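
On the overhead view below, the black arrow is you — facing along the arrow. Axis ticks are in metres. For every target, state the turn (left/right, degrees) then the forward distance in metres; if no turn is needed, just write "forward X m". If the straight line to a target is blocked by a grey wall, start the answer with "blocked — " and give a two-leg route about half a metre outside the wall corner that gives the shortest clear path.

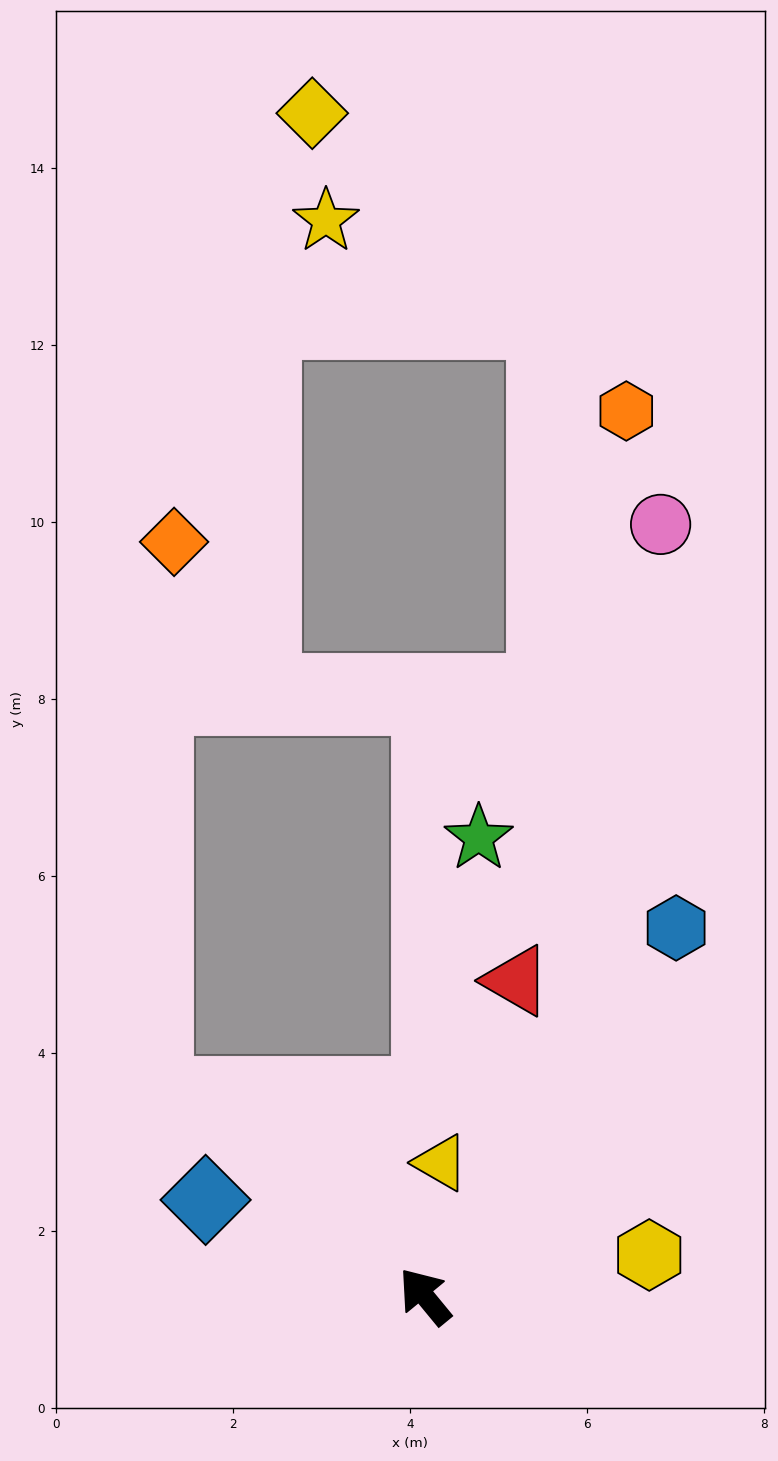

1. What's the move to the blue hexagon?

turn right 74°, forward 5.0 m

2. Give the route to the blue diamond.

turn left 27°, forward 2.7 m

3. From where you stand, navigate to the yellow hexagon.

turn right 119°, forward 2.6 m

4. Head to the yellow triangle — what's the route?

turn right 46°, forward 1.5 m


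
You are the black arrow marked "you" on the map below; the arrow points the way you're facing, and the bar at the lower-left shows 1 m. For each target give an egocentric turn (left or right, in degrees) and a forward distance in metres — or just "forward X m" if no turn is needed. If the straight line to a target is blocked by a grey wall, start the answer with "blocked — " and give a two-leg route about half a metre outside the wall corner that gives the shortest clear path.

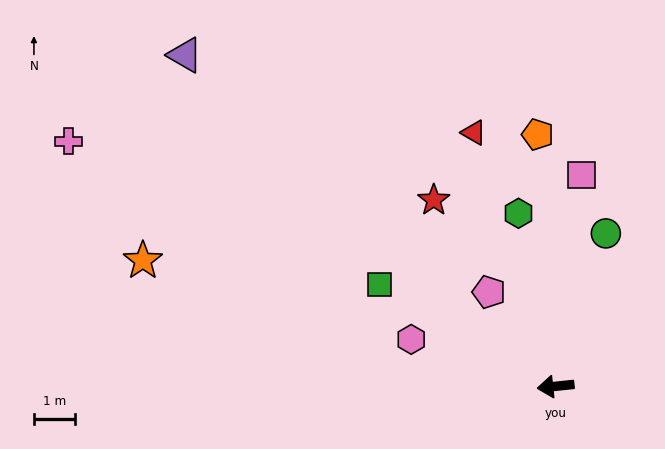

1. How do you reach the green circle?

turn right 114°, forward 4.0 m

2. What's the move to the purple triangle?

turn right 48°, forward 12.2 m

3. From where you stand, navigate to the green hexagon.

turn right 84°, forward 4.4 m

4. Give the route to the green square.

turn right 36°, forward 5.0 m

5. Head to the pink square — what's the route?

turn right 103°, forward 5.2 m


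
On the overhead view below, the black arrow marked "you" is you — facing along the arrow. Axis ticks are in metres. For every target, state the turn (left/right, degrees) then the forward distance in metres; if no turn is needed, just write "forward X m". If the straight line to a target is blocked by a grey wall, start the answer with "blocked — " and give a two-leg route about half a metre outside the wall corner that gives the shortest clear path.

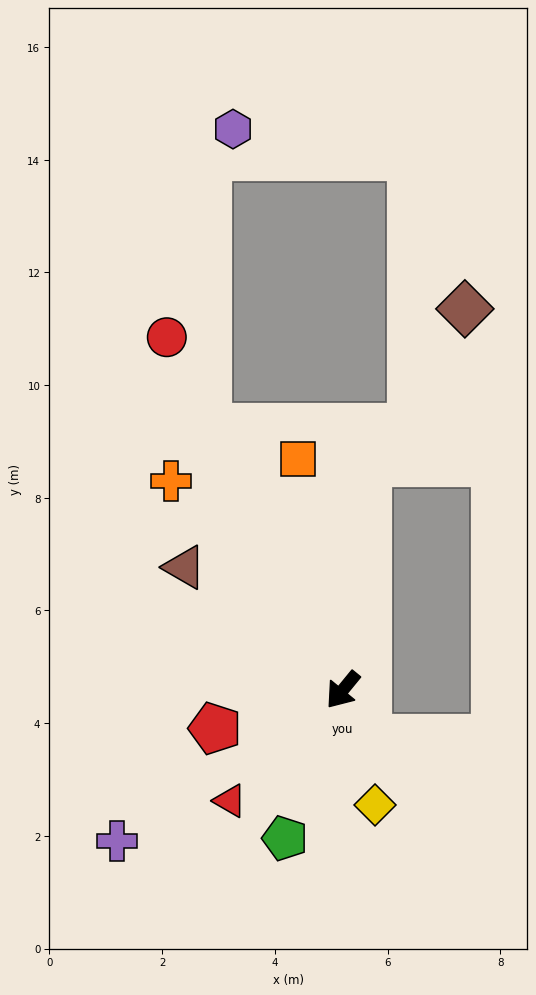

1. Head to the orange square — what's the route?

turn right 130°, forward 4.2 m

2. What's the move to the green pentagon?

turn left 18°, forward 2.8 m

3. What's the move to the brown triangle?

turn right 88°, forward 3.6 m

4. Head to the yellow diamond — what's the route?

turn left 55°, forward 2.1 m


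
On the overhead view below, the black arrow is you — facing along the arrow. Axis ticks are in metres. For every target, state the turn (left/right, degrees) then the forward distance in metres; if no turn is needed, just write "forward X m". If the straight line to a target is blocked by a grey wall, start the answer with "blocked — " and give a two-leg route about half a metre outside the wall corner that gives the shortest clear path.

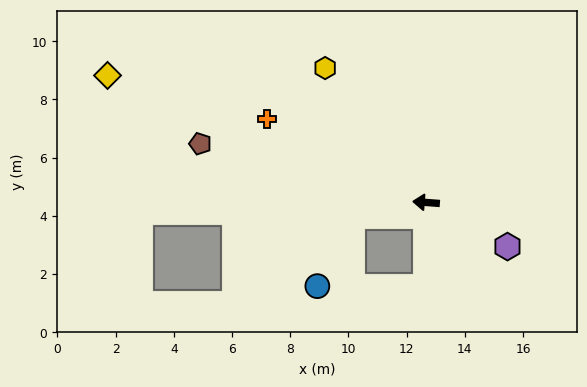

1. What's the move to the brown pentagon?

turn right 10°, forward 8.0 m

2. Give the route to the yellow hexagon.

turn right 49°, forward 5.8 m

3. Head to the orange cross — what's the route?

turn right 23°, forward 6.2 m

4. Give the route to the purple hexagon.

turn left 156°, forward 3.2 m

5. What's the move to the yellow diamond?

turn right 17°, forward 11.8 m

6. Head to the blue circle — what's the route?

blocked — turn left 15°, forward 2.6 m, then turn left 52°, forward 2.7 m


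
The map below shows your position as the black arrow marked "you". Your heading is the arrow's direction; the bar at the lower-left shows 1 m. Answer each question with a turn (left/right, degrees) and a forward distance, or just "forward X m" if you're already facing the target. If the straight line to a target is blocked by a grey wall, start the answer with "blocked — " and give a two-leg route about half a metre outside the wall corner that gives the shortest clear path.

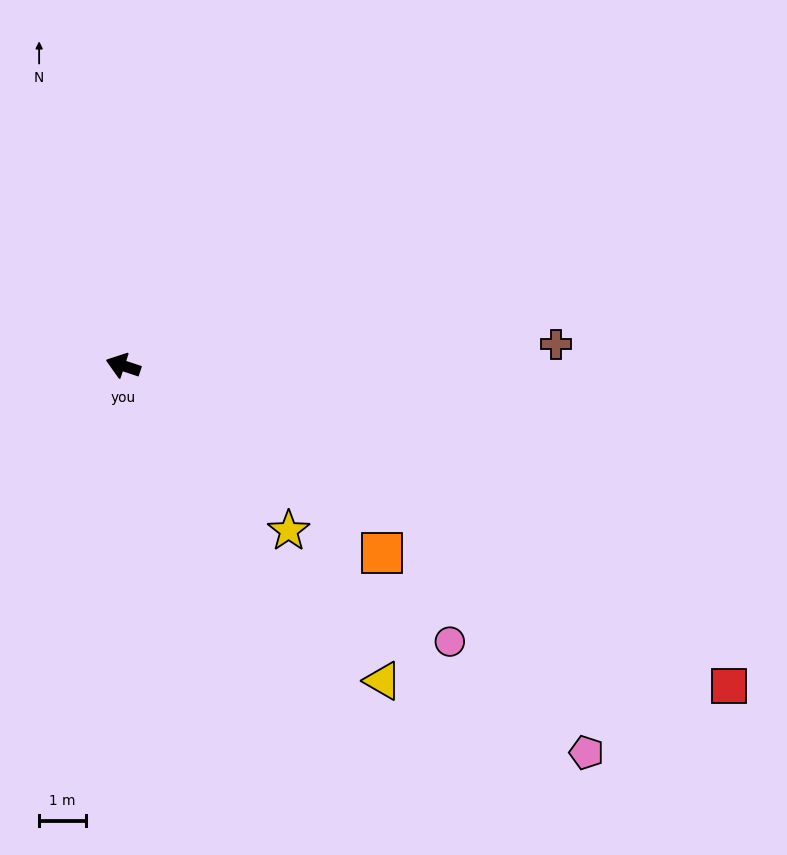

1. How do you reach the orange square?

turn left 162°, forward 6.8 m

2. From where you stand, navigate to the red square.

turn left 170°, forward 14.5 m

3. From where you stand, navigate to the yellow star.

turn left 153°, forward 5.0 m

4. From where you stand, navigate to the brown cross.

turn right 159°, forward 9.2 m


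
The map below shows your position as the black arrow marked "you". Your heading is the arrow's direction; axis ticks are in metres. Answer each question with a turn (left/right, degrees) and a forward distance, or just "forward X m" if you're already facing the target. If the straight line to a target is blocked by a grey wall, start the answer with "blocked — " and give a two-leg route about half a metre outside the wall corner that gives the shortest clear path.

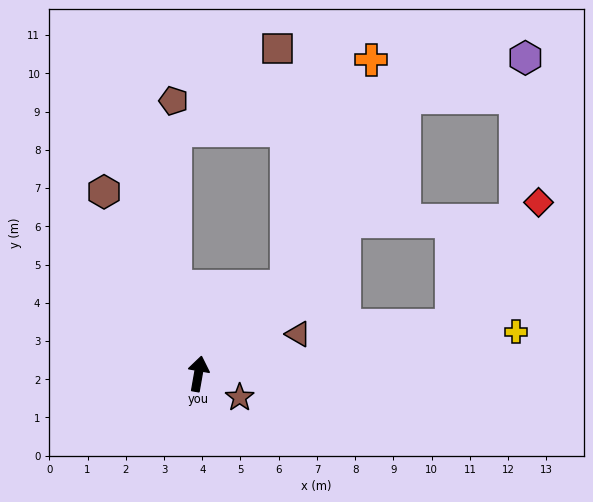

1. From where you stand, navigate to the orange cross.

blocked — turn right 35°, forward 3.2 m, then turn left 24°, forward 6.3 m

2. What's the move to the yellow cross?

turn right 73°, forward 8.4 m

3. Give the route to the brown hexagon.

turn left 37°, forward 5.4 m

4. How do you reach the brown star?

turn right 110°, forward 1.2 m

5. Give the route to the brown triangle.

turn right 58°, forward 2.8 m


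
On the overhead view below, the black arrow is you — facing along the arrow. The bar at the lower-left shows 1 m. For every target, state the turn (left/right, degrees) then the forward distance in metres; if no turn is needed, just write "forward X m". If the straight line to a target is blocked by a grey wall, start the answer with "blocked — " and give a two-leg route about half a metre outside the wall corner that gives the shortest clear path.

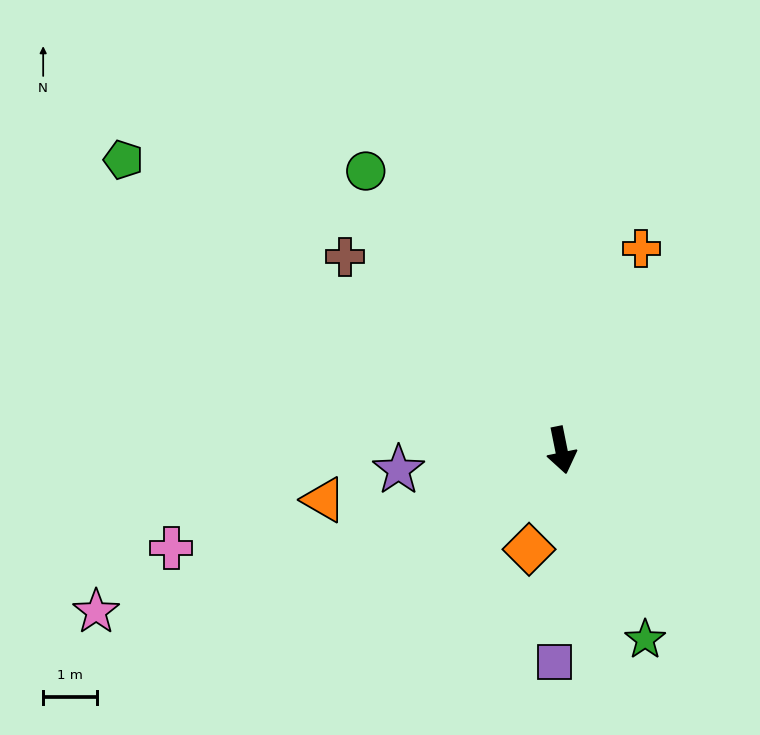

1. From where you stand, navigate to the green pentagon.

turn right 135°, forward 9.7 m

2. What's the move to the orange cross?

turn left 147°, forward 4.0 m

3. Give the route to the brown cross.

turn right 143°, forward 5.4 m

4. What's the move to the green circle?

turn right 156°, forward 6.3 m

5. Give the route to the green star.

turn left 12°, forward 3.8 m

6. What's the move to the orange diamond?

turn right 29°, forward 1.9 m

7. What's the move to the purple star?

turn right 94°, forward 3.0 m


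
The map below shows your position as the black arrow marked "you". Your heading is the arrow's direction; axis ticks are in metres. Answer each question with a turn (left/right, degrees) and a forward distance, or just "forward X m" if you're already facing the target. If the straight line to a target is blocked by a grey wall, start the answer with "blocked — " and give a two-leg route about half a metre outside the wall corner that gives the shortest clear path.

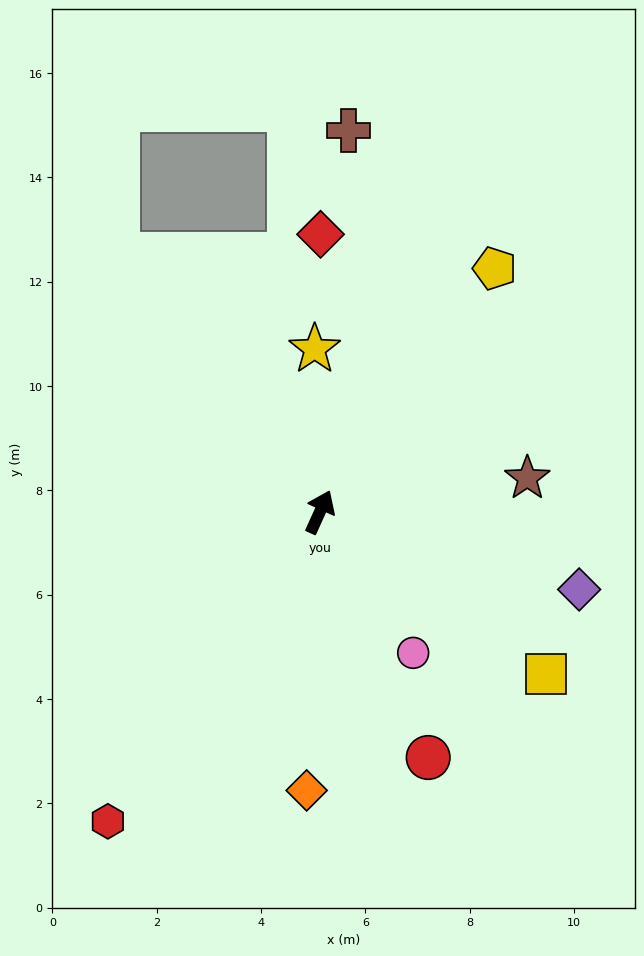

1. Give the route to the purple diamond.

turn right 82°, forward 5.2 m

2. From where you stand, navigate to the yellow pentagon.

turn right 11°, forward 5.7 m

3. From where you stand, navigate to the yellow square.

turn right 101°, forward 5.3 m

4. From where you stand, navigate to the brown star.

turn right 56°, forward 4.0 m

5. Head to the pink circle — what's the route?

turn right 122°, forward 3.2 m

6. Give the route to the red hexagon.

turn left 170°, forward 7.2 m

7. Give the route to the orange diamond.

turn right 158°, forward 5.3 m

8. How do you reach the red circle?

turn right 132°, forward 5.1 m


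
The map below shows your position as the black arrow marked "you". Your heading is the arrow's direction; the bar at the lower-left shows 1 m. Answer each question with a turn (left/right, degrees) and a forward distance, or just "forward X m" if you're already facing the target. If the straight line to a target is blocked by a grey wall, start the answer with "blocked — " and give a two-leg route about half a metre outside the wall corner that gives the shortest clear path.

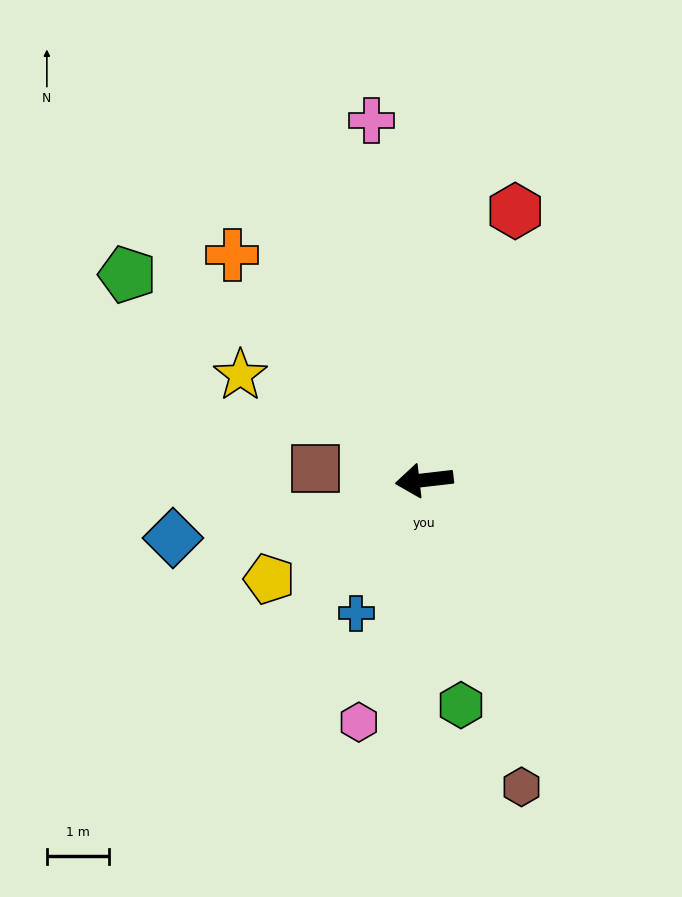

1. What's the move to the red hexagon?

turn right 115°, forward 4.6 m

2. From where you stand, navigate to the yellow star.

turn right 36°, forward 3.4 m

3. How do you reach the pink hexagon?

turn left 68°, forward 4.1 m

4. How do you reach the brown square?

turn right 13°, forward 1.8 m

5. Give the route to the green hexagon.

turn left 93°, forward 3.7 m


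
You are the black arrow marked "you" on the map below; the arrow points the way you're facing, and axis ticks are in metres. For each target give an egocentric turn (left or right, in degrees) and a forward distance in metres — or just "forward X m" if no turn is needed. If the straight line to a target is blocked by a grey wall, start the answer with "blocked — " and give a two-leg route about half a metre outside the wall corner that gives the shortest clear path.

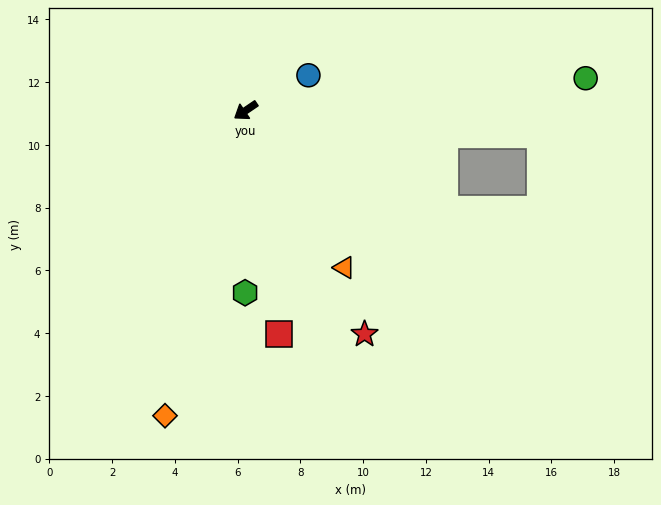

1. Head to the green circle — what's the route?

turn left 151°, forward 10.9 m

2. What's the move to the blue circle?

turn left 175°, forward 2.3 m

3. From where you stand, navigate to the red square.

turn left 64°, forward 7.2 m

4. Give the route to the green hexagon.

turn left 56°, forward 5.8 m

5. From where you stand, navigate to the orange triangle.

turn left 88°, forward 5.9 m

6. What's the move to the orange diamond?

turn left 41°, forward 10.1 m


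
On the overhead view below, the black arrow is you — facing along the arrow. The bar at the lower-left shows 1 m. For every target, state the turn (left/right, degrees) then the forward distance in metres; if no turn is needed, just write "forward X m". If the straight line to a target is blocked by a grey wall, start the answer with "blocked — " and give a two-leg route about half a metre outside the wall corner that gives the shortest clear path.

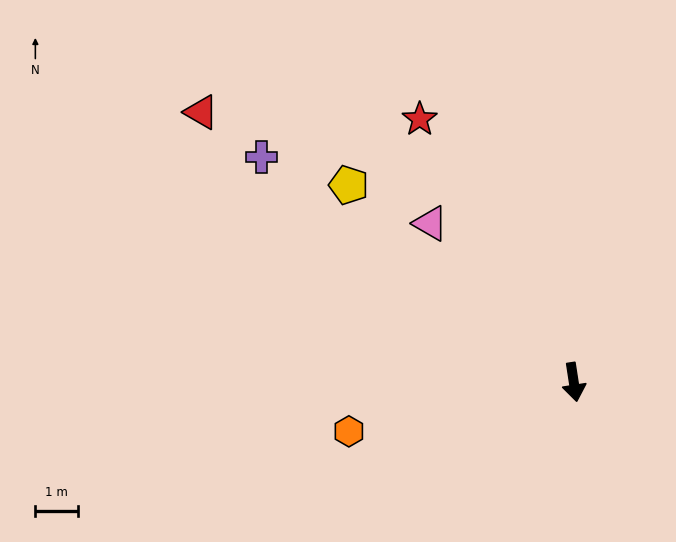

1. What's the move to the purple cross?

turn right 135°, forward 8.9 m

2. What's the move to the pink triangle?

turn right 147°, forward 5.0 m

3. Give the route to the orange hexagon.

turn right 86°, forward 5.3 m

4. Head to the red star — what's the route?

turn right 158°, forward 7.1 m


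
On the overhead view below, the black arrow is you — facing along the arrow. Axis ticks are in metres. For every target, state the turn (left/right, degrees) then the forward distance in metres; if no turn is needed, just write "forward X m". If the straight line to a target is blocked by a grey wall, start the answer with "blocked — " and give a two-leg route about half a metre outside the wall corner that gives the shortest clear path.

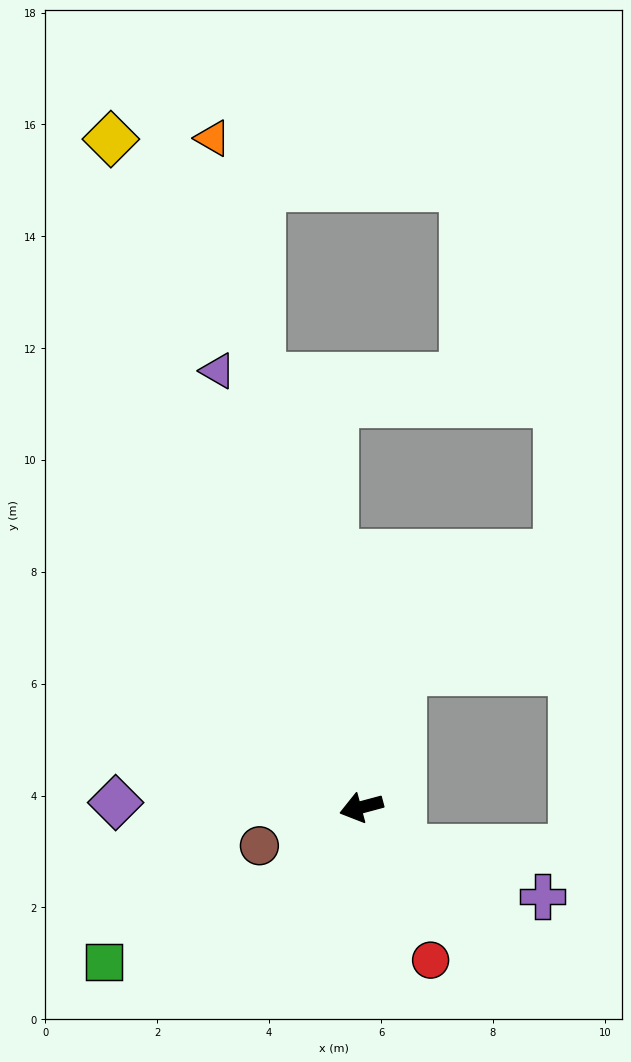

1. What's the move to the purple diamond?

turn right 16°, forward 4.4 m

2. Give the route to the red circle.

turn left 99°, forward 3.0 m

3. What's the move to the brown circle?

turn left 6°, forward 1.9 m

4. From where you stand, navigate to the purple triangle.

turn right 87°, forward 8.2 m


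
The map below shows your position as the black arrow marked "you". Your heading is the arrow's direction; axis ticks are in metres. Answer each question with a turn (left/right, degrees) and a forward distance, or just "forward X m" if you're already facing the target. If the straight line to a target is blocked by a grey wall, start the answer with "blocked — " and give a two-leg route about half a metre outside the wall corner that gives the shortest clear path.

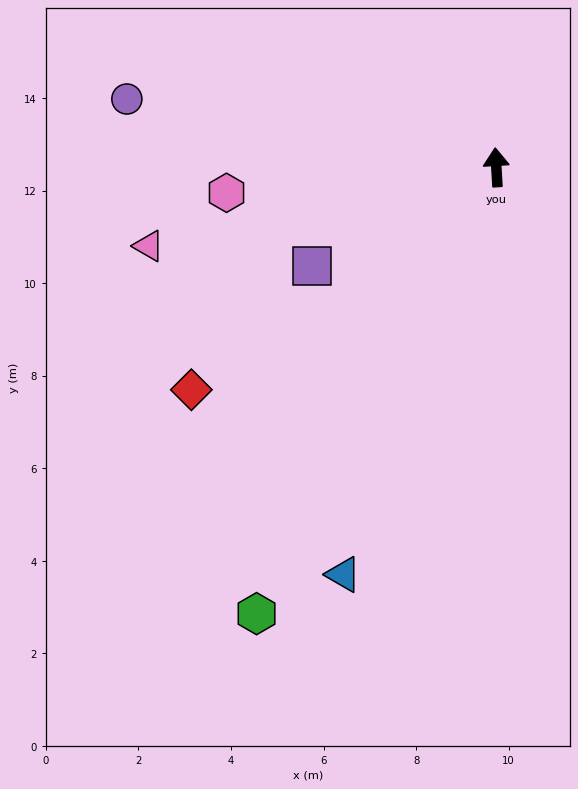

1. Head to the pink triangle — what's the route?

turn left 99°, forward 7.7 m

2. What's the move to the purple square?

turn left 115°, forward 4.5 m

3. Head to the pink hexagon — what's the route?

turn left 92°, forward 5.9 m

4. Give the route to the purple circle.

turn left 76°, forward 8.1 m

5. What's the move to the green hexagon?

turn left 148°, forward 10.9 m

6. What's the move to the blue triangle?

turn left 156°, forward 9.4 m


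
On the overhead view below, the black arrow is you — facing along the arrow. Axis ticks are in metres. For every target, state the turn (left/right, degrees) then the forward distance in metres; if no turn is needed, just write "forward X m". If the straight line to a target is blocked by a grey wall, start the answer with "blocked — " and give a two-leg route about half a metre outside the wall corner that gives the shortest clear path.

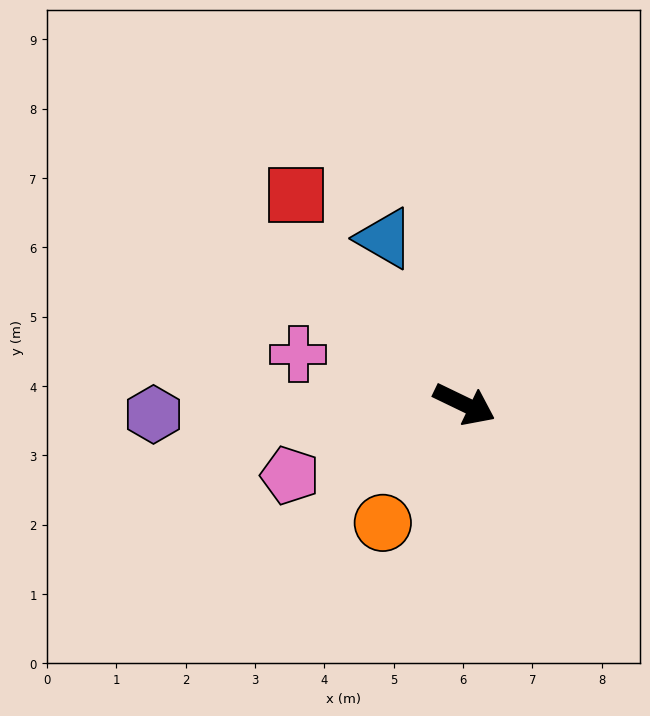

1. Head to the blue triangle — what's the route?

turn left 141°, forward 2.7 m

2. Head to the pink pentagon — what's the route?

turn right 132°, forward 2.7 m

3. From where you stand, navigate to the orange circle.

turn right 99°, forward 2.1 m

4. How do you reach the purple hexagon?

turn right 152°, forward 4.5 m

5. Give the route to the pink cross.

turn right 171°, forward 2.5 m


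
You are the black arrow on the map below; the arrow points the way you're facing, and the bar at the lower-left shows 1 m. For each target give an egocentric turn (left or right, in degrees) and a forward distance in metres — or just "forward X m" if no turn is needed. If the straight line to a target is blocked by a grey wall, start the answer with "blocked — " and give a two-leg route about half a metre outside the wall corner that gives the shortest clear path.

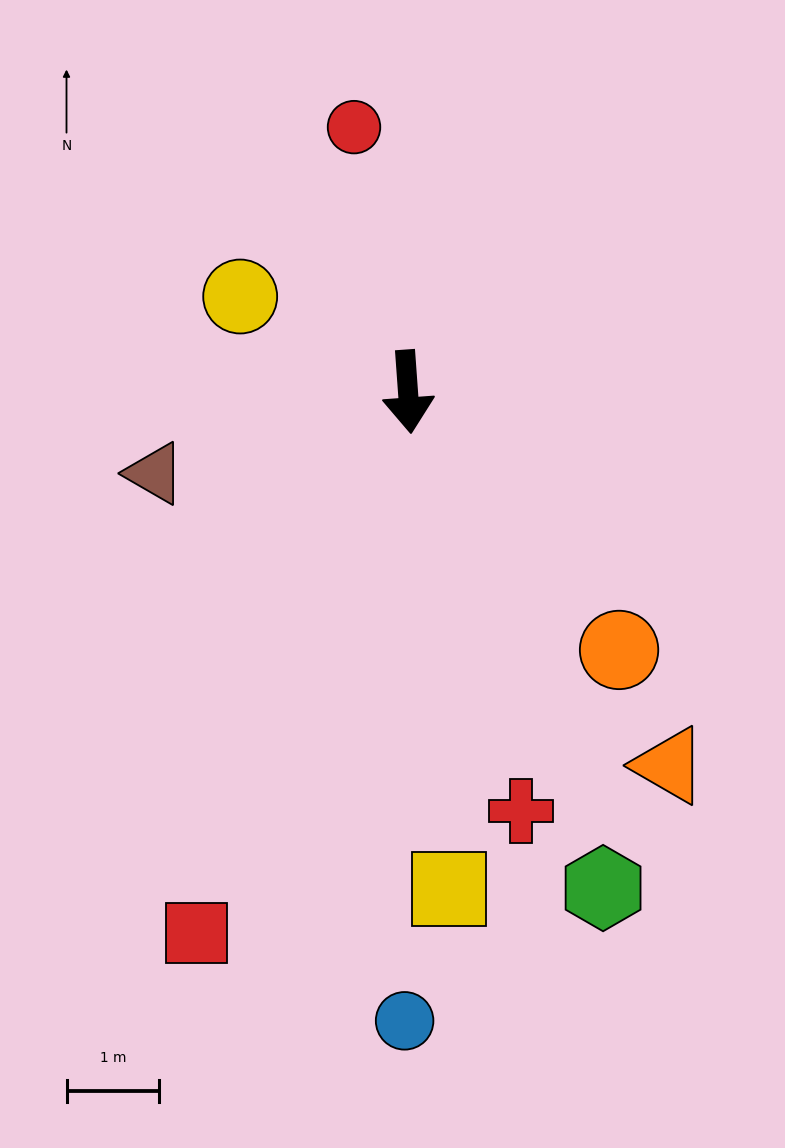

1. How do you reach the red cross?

turn left 11°, forward 4.7 m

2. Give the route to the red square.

turn right 25°, forward 6.3 m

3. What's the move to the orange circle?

turn left 35°, forward 3.6 m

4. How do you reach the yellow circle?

turn right 124°, forward 2.1 m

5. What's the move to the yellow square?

forward 5.4 m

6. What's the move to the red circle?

turn right 173°, forward 2.9 m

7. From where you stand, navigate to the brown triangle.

turn right 76°, forward 2.9 m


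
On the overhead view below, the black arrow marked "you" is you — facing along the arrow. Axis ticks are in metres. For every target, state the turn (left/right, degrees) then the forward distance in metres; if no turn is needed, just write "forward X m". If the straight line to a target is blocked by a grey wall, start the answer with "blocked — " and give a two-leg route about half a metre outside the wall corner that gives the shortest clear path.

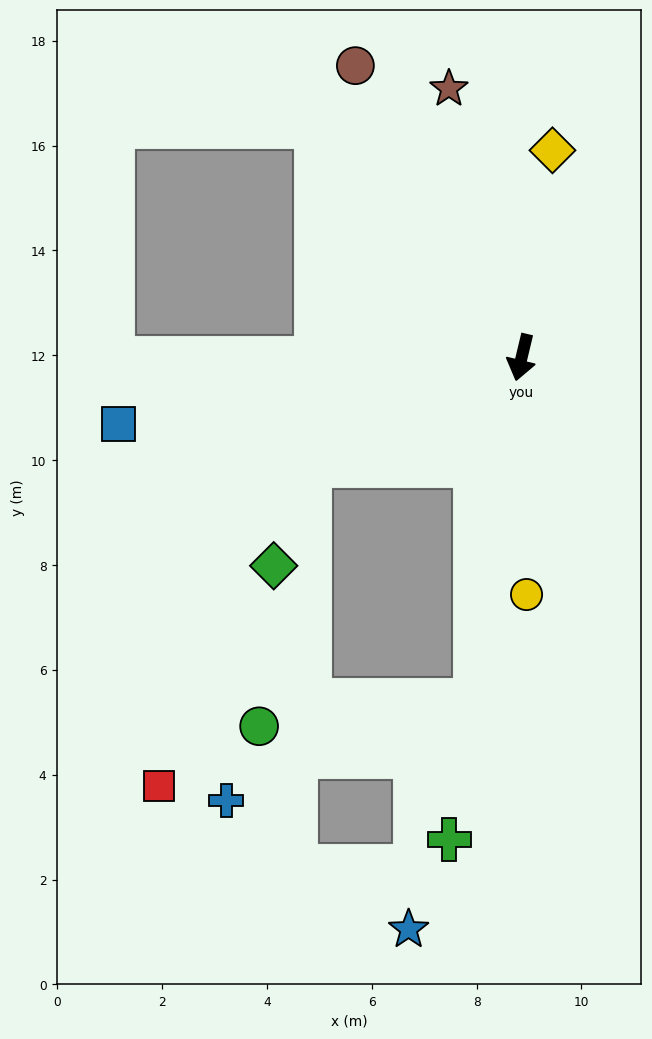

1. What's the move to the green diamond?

blocked — turn right 50°, forward 4.5 m, then turn left 44°, forward 2.0 m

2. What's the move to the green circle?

blocked — turn left 6°, forward 6.6 m, then turn right 76°, forward 4.2 m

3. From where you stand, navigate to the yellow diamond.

turn right 175°, forward 4.0 m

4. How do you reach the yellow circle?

turn left 15°, forward 4.5 m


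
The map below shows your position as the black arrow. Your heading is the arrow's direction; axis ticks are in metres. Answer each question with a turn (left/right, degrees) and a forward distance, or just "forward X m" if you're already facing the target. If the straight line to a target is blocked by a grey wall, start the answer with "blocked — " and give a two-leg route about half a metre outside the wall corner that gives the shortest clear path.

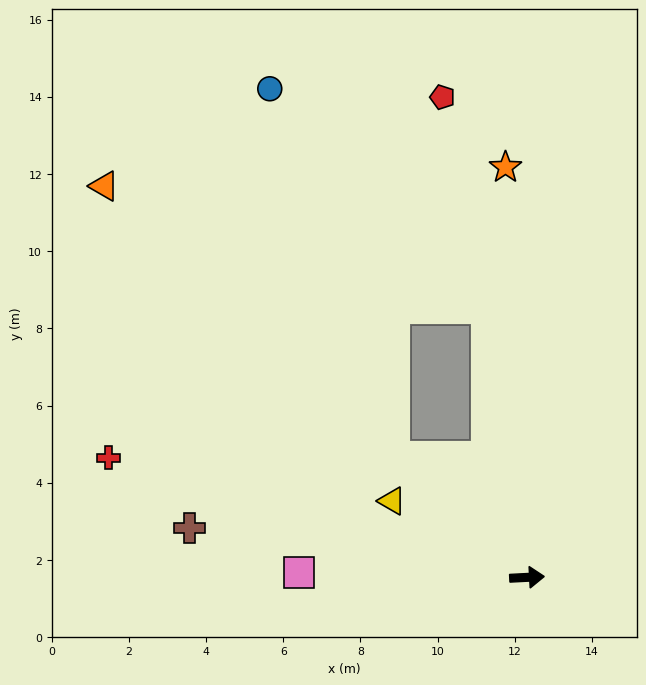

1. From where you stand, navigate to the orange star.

turn left 90°, forward 10.6 m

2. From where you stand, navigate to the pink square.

turn left 176°, forward 5.9 m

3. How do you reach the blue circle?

blocked — turn left 135°, forward 4.7 m, then turn right 29°, forward 10.1 m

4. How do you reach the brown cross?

turn left 169°, forward 8.8 m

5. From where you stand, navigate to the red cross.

turn left 161°, forward 11.3 m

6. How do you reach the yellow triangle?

turn left 148°, forward 4.0 m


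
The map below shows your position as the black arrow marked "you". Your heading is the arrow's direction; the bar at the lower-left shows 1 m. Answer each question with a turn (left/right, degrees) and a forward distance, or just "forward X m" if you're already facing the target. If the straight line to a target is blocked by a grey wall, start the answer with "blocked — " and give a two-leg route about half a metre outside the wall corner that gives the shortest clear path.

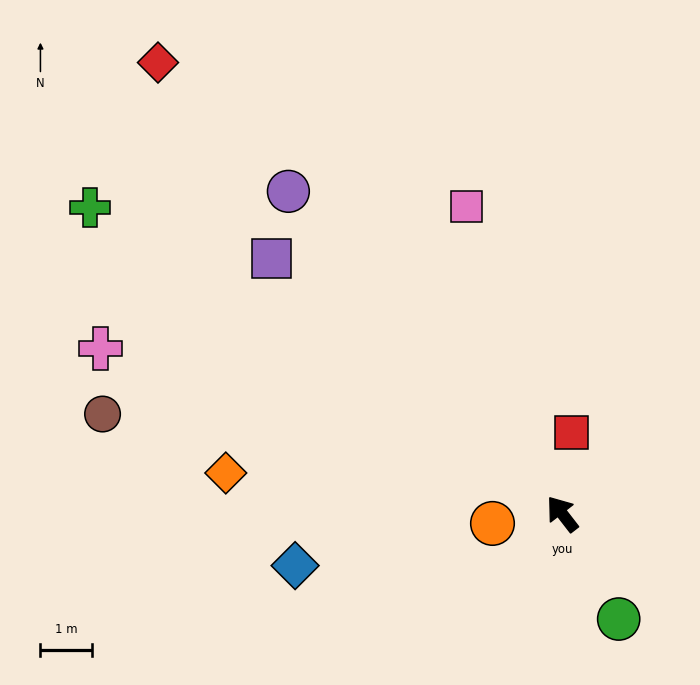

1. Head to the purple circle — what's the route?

turn left 3°, forward 8.1 m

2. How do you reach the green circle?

turn left 170°, forward 2.3 m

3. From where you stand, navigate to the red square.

turn right 44°, forward 1.6 m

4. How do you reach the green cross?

turn left 19°, forward 10.8 m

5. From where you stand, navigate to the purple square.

turn left 11°, forward 7.4 m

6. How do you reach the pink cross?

turn left 33°, forward 9.4 m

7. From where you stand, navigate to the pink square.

turn right 20°, forward 6.2 m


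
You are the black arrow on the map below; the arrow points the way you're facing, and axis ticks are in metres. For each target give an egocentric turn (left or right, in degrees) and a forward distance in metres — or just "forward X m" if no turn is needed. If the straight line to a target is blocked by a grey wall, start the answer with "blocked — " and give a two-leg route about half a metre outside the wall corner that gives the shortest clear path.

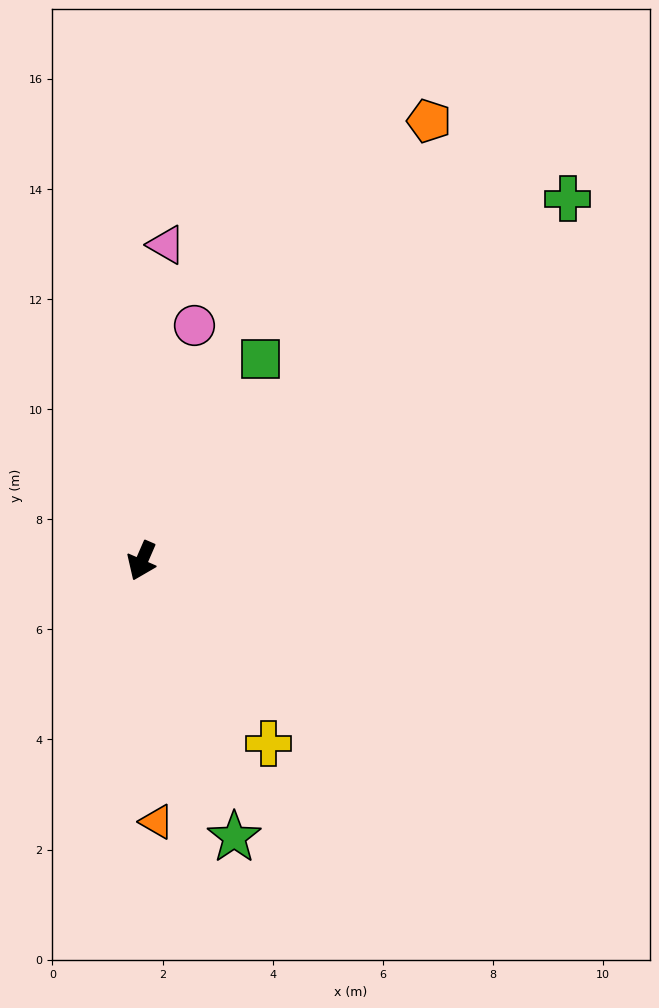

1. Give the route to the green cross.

turn left 154°, forward 10.2 m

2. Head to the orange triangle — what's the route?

turn left 27°, forward 4.7 m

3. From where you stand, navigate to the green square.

turn left 173°, forward 4.3 m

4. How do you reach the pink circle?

turn right 169°, forward 4.4 m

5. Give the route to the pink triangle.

turn right 161°, forward 5.8 m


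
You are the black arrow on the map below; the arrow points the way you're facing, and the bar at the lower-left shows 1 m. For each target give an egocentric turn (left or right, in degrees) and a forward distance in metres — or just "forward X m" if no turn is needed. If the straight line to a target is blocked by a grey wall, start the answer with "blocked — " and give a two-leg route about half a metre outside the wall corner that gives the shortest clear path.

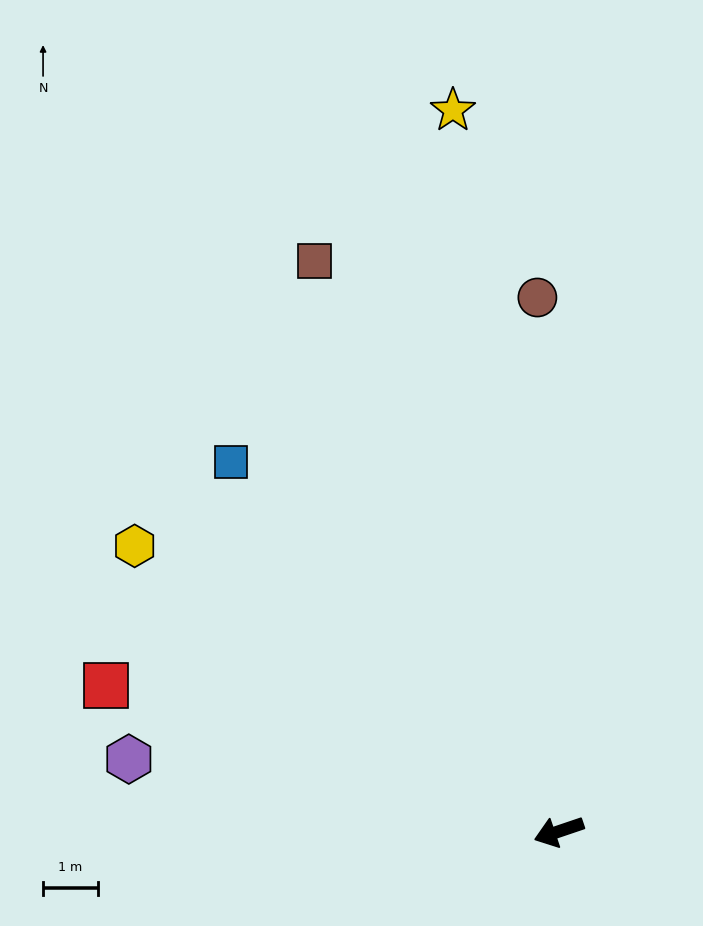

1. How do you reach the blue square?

turn right 67°, forward 9.0 m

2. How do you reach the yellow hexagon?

turn right 53°, forward 9.3 m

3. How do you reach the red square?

turn right 37°, forward 8.7 m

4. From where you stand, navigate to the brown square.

turn right 86°, forward 11.3 m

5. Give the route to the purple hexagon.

turn right 28°, forward 7.9 m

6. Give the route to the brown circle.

turn right 106°, forward 9.7 m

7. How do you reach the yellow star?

turn right 100°, forward 13.3 m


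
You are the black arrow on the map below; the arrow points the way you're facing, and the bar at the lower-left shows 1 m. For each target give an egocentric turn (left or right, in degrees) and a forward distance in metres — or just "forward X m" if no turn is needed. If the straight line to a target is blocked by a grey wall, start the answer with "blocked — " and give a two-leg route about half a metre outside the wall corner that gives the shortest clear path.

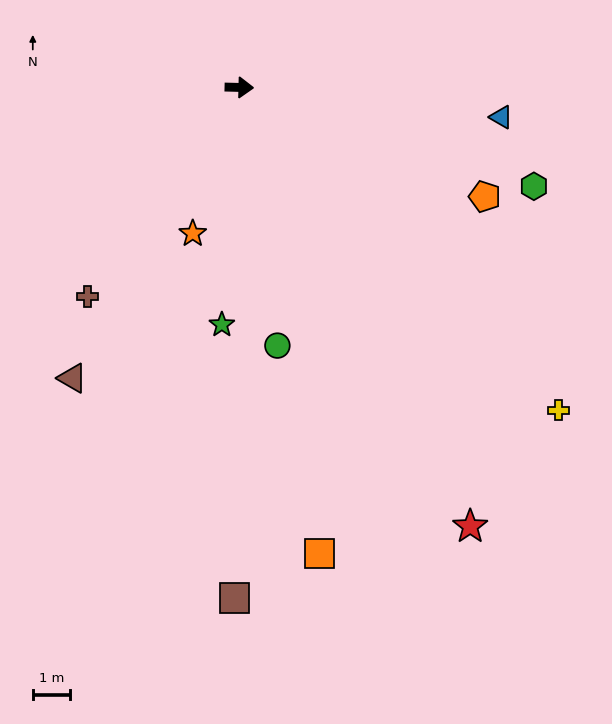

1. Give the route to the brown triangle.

turn right 118°, forward 9.0 m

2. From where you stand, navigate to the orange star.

turn right 106°, forward 4.1 m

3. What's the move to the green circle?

turn right 80°, forward 7.0 m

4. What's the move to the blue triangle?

turn right 5°, forward 7.1 m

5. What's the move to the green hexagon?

turn right 17°, forward 8.4 m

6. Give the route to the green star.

turn right 93°, forward 6.4 m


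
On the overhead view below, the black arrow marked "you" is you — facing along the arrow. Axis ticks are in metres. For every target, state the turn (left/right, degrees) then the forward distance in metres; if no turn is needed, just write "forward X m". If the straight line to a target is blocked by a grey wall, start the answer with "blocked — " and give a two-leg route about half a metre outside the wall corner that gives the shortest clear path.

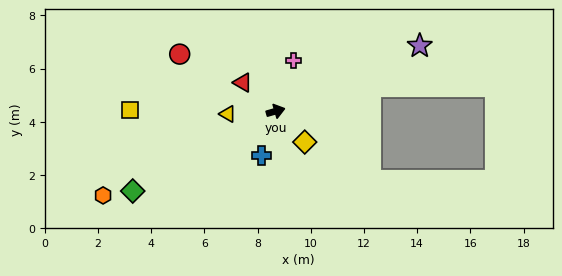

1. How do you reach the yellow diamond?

turn right 63°, forward 1.6 m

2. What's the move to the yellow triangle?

turn left 167°, forward 1.8 m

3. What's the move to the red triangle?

turn left 123°, forward 1.6 m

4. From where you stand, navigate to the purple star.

turn left 8°, forward 5.9 m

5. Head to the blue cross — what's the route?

turn right 124°, forward 1.7 m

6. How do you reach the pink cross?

turn left 54°, forward 2.0 m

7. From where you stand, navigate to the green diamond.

turn right 167°, forward 6.2 m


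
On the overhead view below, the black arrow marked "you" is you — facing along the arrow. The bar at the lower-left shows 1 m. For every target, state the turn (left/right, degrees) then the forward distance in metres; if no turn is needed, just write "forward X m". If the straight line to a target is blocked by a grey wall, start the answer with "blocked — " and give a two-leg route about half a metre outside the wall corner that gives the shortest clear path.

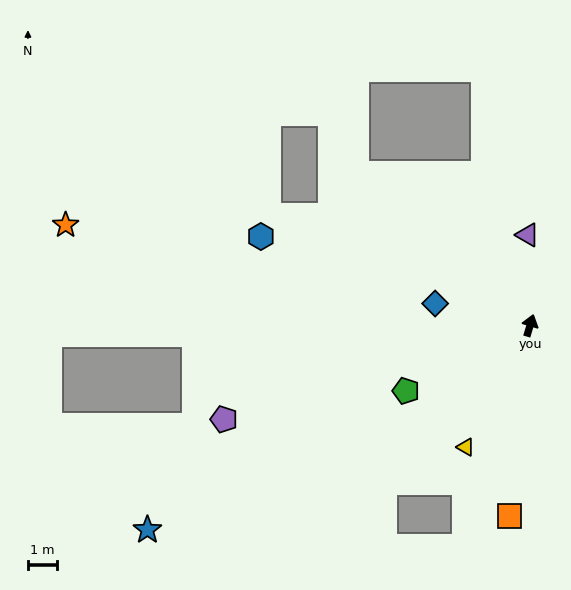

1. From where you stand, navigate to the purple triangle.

turn left 18°, forward 3.1 m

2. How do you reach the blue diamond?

turn left 94°, forward 3.3 m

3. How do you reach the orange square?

turn right 169°, forward 6.5 m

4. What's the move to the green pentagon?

turn left 135°, forward 4.7 m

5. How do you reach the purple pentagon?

turn left 124°, forward 10.8 m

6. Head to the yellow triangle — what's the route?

turn left 169°, forward 4.7 m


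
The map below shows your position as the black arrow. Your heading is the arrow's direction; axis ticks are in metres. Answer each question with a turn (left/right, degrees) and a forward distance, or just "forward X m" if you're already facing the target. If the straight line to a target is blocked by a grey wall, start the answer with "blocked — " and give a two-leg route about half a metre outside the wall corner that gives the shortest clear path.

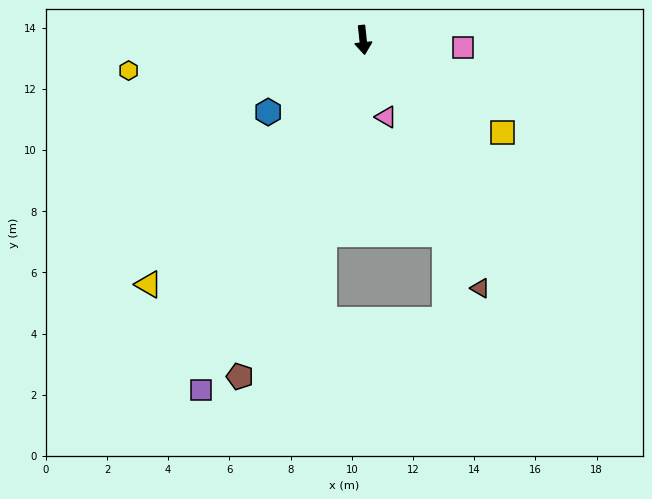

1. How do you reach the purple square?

turn right 31°, forward 12.6 m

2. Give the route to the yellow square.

turn left 50°, forward 5.5 m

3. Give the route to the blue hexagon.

turn right 59°, forward 3.9 m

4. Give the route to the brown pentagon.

turn right 26°, forward 11.7 m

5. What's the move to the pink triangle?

turn left 11°, forward 2.6 m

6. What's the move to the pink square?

turn left 80°, forward 3.3 m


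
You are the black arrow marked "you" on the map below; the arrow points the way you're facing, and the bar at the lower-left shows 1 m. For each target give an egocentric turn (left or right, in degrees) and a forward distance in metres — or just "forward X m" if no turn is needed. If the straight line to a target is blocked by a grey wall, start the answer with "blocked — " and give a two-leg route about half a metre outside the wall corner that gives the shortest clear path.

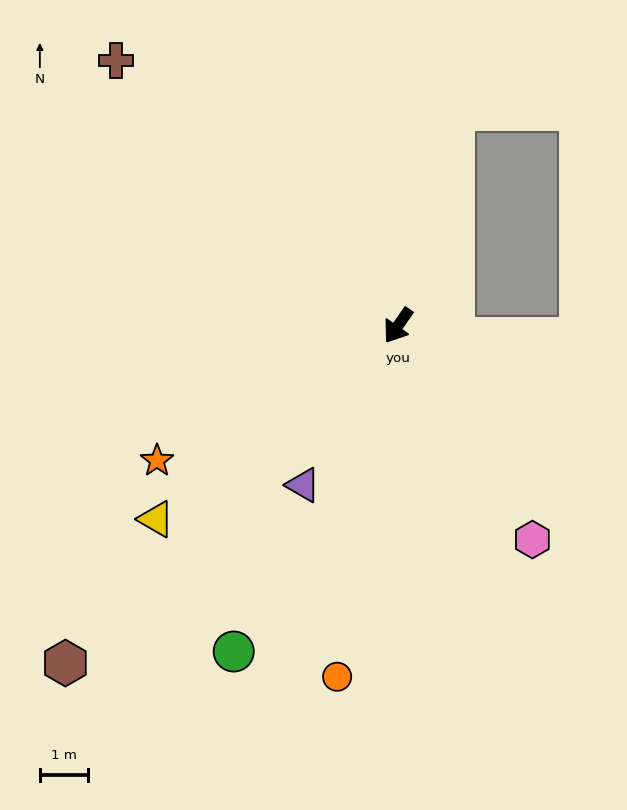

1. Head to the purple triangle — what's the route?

turn left 4°, forward 3.8 m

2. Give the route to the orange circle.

turn left 25°, forward 7.4 m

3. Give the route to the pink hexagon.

turn left 67°, forward 5.2 m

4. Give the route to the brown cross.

turn right 98°, forward 8.0 m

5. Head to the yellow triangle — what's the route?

turn right 17°, forward 6.4 m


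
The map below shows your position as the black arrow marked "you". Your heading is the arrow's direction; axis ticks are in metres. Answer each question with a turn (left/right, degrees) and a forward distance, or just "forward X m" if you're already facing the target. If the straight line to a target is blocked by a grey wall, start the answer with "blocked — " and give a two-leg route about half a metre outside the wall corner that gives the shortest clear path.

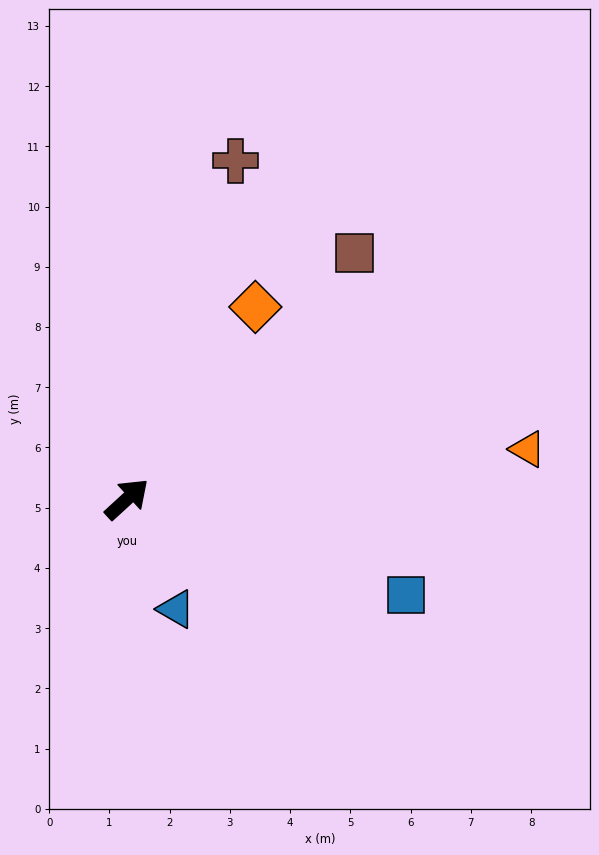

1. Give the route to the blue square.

turn right 61°, forward 4.9 m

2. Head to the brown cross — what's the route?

turn left 30°, forward 5.9 m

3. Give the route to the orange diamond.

turn left 14°, forward 3.8 m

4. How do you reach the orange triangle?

turn right 35°, forward 6.7 m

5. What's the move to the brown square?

turn left 5°, forward 5.6 m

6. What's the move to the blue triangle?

turn right 108°, forward 2.0 m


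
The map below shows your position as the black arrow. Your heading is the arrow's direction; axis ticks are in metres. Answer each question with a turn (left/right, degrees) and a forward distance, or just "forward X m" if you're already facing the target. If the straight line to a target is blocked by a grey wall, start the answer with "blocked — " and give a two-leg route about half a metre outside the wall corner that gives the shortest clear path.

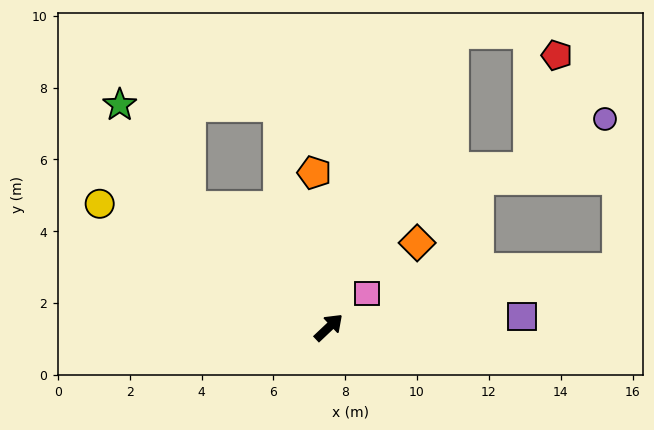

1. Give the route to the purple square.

turn right 40°, forward 5.4 m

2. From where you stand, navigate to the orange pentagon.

turn left 52°, forward 4.3 m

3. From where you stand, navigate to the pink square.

forward 1.4 m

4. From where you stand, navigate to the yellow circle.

turn left 108°, forward 7.2 m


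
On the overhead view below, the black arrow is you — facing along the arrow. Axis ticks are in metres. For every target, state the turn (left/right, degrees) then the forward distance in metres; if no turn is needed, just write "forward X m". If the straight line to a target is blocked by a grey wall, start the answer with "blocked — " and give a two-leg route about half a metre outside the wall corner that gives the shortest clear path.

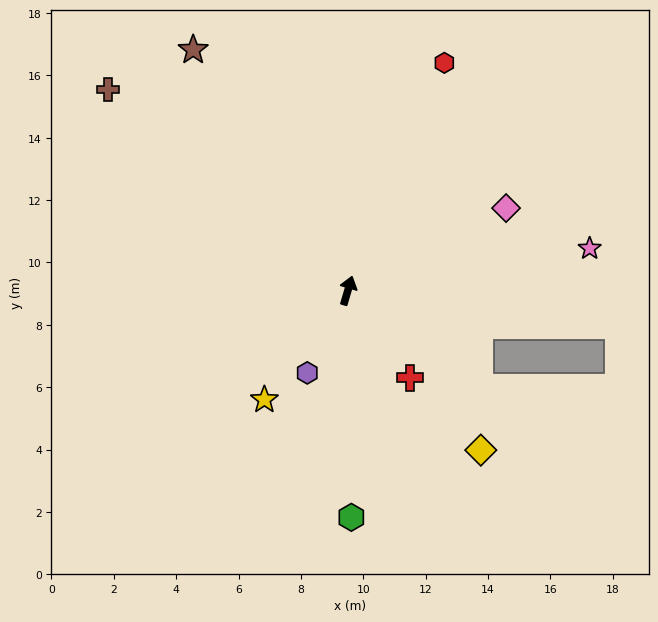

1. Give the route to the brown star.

turn left 49°, forward 9.2 m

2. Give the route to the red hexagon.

turn right 7°, forward 7.9 m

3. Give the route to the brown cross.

turn left 66°, forward 10.0 m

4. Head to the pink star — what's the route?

turn right 64°, forward 7.9 m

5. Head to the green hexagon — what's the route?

turn right 163°, forward 7.3 m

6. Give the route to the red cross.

turn right 128°, forward 3.4 m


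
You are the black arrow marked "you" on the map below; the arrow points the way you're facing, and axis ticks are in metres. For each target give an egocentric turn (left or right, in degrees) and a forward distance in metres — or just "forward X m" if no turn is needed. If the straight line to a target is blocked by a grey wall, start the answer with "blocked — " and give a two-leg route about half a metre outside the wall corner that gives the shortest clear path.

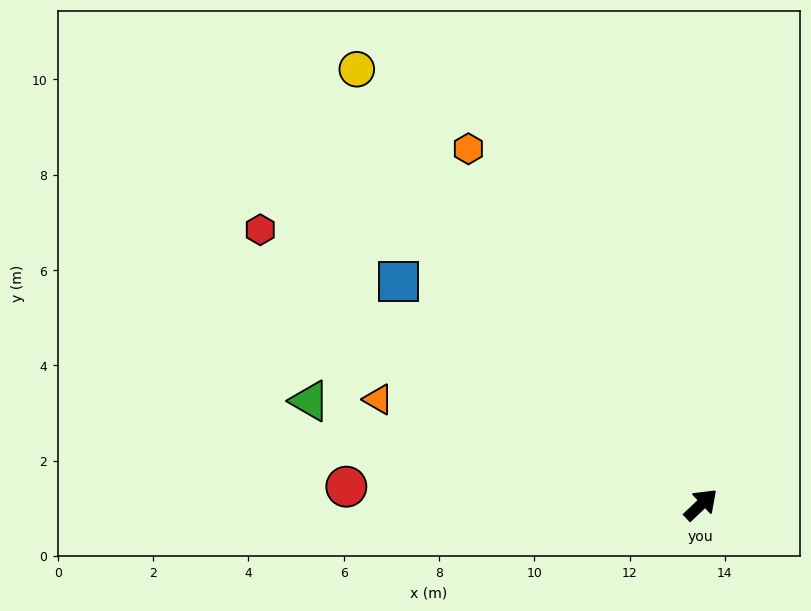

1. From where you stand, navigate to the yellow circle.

turn left 85°, forward 11.7 m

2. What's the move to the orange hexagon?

turn left 80°, forward 8.9 m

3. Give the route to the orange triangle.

turn left 119°, forward 7.1 m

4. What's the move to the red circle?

turn left 134°, forward 7.5 m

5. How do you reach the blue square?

turn left 100°, forward 7.9 m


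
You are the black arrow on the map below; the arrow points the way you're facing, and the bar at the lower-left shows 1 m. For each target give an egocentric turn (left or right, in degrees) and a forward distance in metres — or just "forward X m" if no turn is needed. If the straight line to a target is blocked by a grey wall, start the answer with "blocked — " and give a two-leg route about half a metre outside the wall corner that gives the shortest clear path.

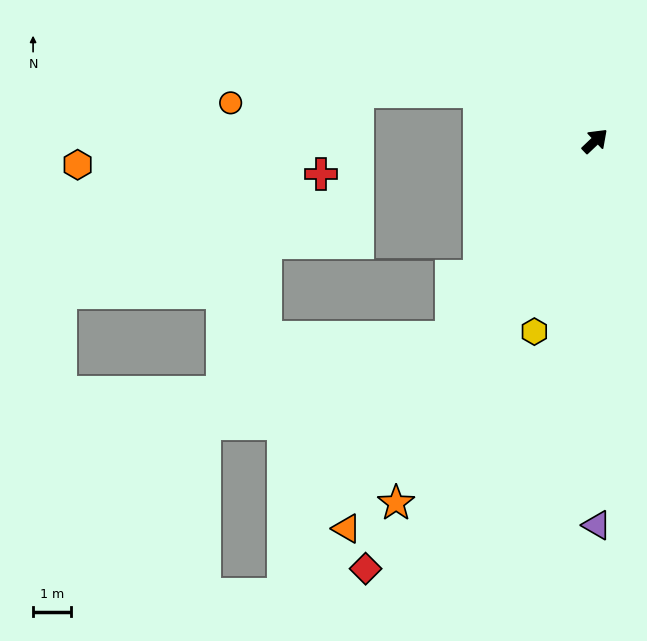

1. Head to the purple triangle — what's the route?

turn right 133°, forward 10.0 m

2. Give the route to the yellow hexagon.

turn right 151°, forward 5.2 m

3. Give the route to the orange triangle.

turn right 166°, forward 12.0 m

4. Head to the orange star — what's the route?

turn right 162°, forward 10.8 m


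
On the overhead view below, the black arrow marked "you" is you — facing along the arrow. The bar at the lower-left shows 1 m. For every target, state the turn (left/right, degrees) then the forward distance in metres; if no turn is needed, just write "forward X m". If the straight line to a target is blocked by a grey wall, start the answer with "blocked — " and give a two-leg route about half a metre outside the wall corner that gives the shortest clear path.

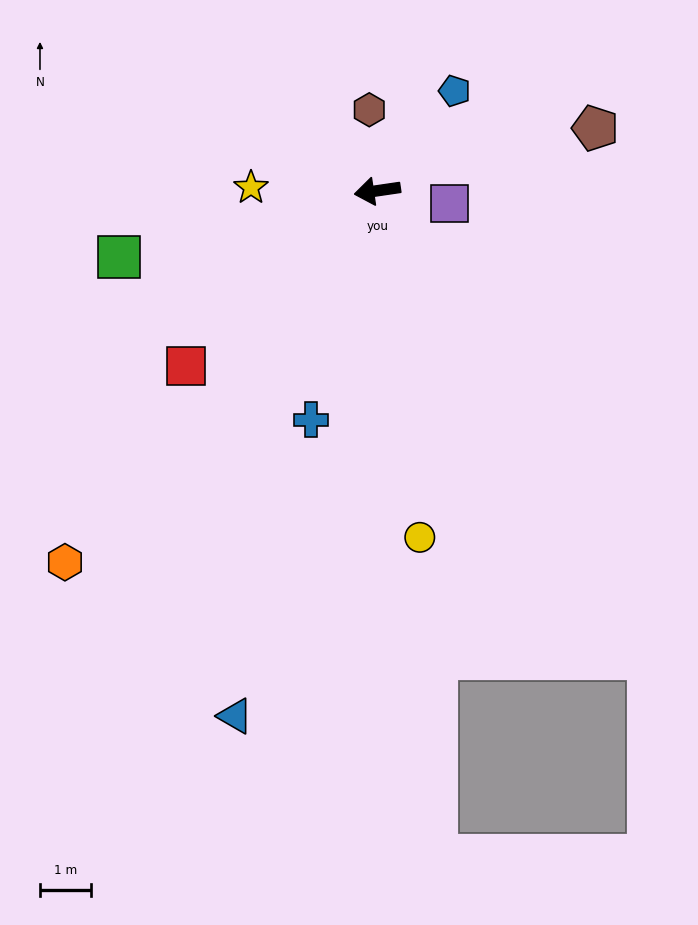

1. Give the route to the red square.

turn left 34°, forward 5.1 m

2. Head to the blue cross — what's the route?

turn left 65°, forward 4.7 m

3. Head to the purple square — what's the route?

turn left 161°, forward 1.4 m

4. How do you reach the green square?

turn left 6°, forward 5.3 m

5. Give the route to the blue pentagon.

turn right 136°, forward 2.5 m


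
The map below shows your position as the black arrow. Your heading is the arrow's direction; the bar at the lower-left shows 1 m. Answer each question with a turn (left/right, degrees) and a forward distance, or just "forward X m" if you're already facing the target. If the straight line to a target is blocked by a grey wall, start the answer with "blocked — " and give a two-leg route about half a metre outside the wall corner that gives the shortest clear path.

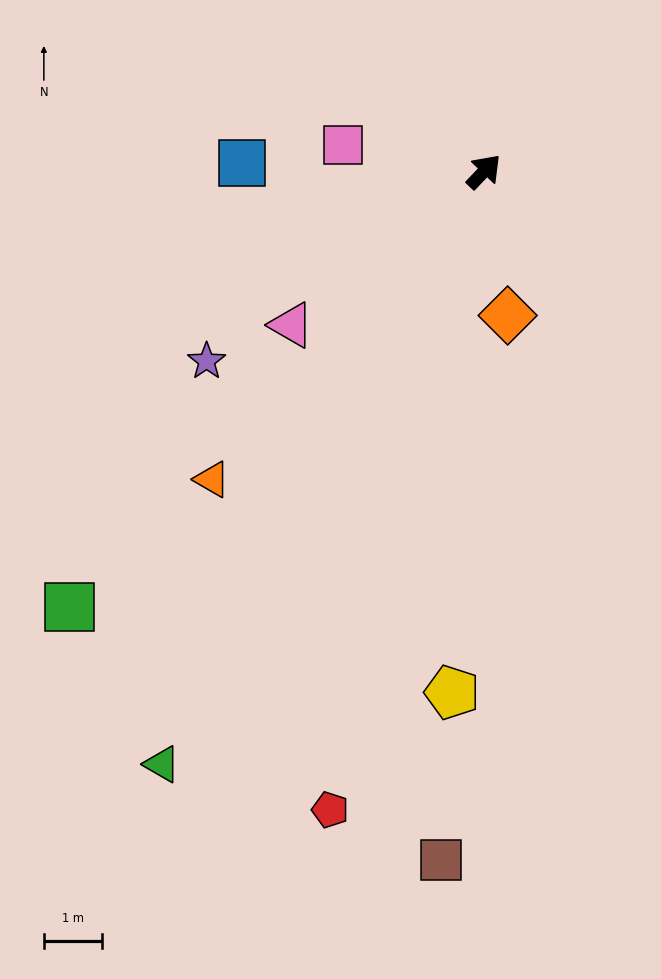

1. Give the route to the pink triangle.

turn left 172°, forward 4.3 m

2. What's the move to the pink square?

turn left 123°, forward 2.5 m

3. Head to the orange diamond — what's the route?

turn right 127°, forward 2.5 m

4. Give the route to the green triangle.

turn right 165°, forward 11.7 m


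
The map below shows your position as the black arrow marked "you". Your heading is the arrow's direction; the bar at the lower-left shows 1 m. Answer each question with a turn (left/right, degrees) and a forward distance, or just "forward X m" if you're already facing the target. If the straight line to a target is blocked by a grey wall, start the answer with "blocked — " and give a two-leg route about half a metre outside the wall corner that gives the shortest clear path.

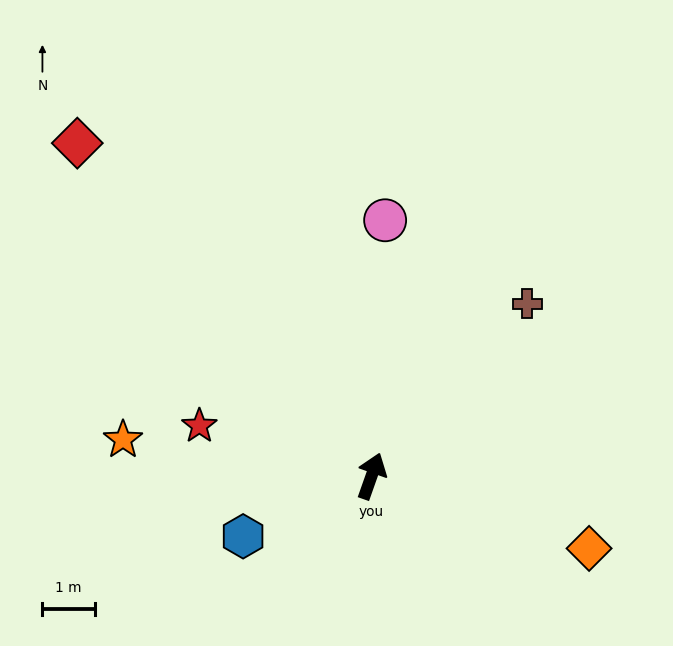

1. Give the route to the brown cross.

turn right 23°, forward 4.4 m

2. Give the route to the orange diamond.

turn right 89°, forward 4.4 m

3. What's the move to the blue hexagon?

turn left 135°, forward 2.7 m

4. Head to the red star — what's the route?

turn left 93°, forward 3.4 m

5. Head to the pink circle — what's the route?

turn left 16°, forward 4.9 m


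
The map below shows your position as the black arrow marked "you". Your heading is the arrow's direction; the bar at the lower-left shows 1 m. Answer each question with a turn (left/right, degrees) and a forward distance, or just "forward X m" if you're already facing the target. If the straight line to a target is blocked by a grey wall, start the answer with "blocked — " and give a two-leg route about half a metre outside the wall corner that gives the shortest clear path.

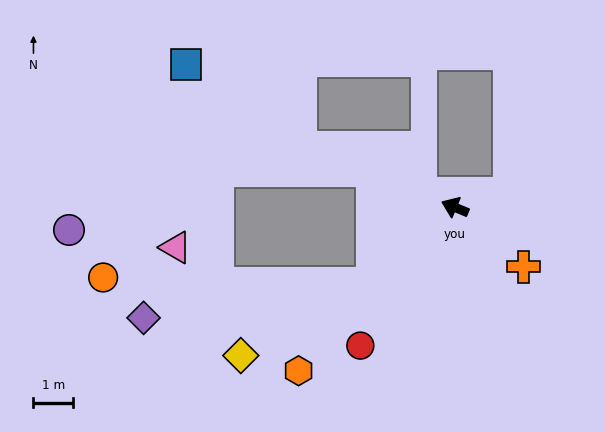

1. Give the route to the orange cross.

turn left 162°, forward 2.3 m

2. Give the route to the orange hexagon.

turn left 69°, forward 5.7 m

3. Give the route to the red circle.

turn left 78°, forward 4.2 m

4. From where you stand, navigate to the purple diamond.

blocked — turn left 66°, forward 2.8 m, then turn right 35°, forward 5.8 m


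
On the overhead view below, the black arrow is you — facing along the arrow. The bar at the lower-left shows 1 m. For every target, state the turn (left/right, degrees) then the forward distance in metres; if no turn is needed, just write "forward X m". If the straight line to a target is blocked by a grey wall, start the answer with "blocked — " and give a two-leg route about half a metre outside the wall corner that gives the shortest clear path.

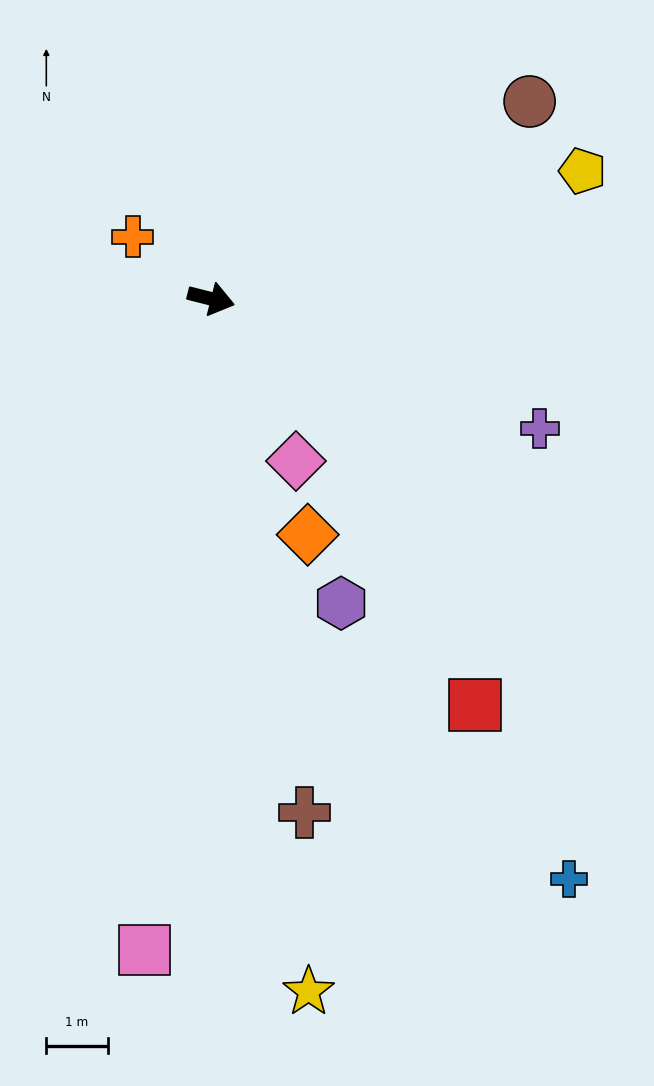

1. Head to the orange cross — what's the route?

turn left 156°, forward 1.6 m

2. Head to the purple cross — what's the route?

turn right 7°, forward 5.8 m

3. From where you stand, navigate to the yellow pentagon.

turn left 33°, forward 6.4 m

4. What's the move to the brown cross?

turn right 65°, forward 8.5 m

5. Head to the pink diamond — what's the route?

turn right 48°, forward 3.0 m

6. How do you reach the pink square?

turn right 82°, forward 10.7 m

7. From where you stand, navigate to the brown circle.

turn left 46°, forward 6.1 m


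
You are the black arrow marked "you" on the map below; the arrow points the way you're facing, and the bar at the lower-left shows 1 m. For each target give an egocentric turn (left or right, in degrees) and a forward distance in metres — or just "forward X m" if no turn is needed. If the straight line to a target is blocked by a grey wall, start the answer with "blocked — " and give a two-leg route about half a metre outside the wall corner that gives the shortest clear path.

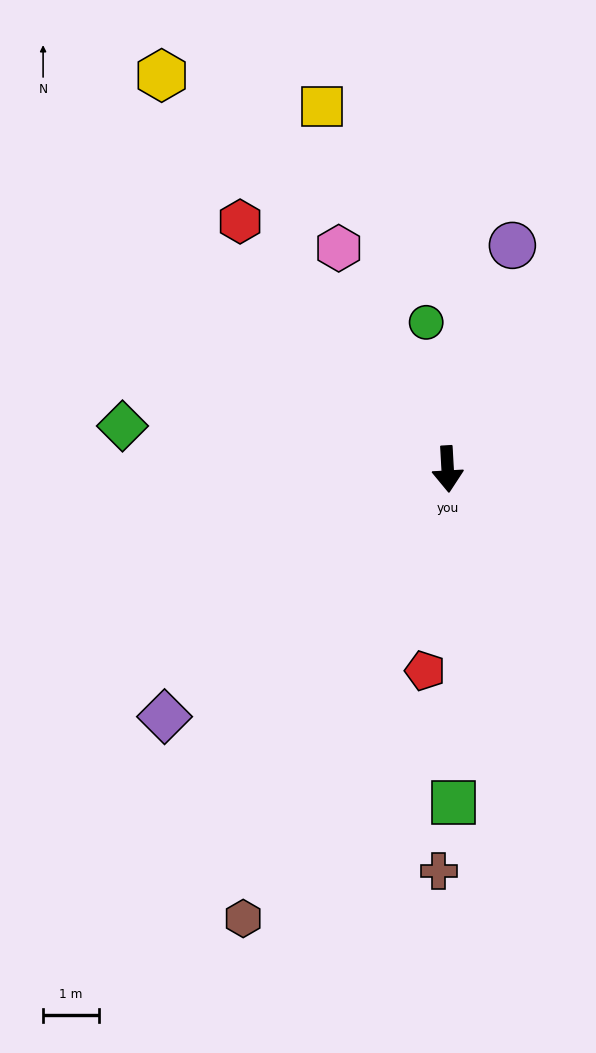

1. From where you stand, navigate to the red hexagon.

turn right 143°, forward 5.8 m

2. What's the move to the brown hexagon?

turn right 28°, forward 8.9 m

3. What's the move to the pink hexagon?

turn right 157°, forward 4.4 m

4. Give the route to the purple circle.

turn left 161°, forward 4.2 m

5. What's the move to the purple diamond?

turn right 52°, forward 6.8 m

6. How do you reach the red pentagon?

turn right 10°, forward 3.6 m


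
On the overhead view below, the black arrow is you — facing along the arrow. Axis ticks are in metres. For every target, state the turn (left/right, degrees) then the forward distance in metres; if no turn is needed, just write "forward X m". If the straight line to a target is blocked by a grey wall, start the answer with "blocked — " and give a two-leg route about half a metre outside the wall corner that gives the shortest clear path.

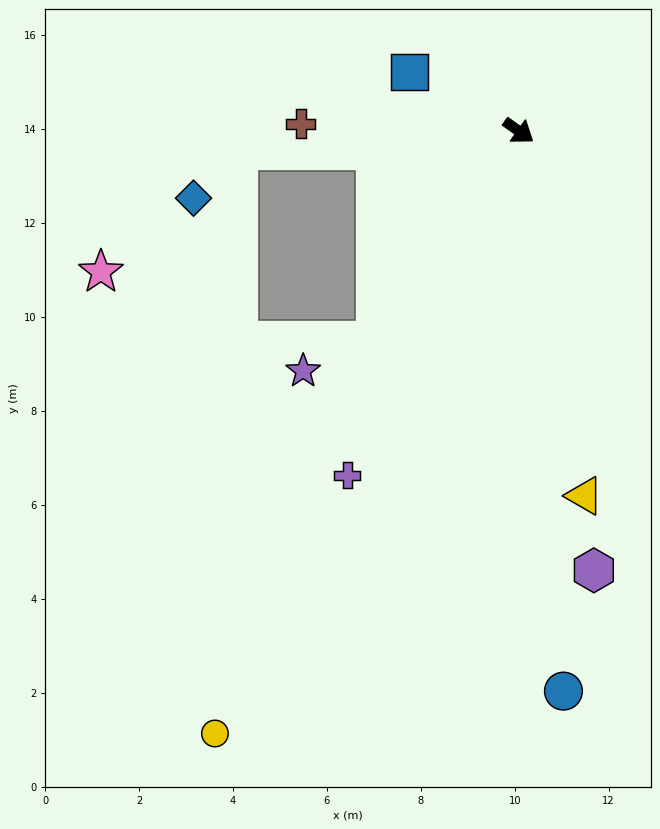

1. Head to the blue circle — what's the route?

turn right 50°, forward 12.0 m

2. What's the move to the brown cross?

turn right 146°, forward 4.6 m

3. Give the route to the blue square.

turn right 173°, forward 2.6 m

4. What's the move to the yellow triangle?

turn right 44°, forward 7.9 m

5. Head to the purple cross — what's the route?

turn right 81°, forward 8.2 m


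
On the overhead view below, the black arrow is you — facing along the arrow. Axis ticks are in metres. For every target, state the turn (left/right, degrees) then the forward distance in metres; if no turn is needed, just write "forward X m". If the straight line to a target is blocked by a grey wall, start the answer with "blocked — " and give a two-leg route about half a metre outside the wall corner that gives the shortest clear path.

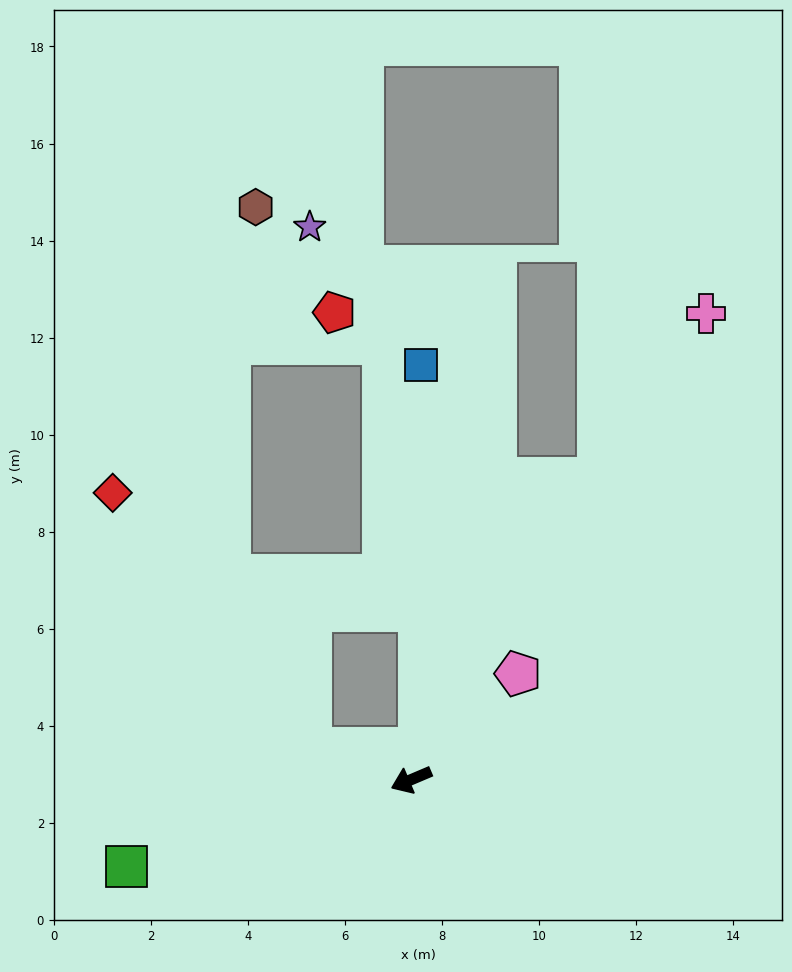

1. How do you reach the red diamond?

blocked — turn right 41°, forward 2.2 m, then turn right 34°, forward 6.7 m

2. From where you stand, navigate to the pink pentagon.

turn right 158°, forward 3.1 m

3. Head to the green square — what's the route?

turn right 6°, forward 6.1 m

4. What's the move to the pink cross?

turn right 145°, forward 11.4 m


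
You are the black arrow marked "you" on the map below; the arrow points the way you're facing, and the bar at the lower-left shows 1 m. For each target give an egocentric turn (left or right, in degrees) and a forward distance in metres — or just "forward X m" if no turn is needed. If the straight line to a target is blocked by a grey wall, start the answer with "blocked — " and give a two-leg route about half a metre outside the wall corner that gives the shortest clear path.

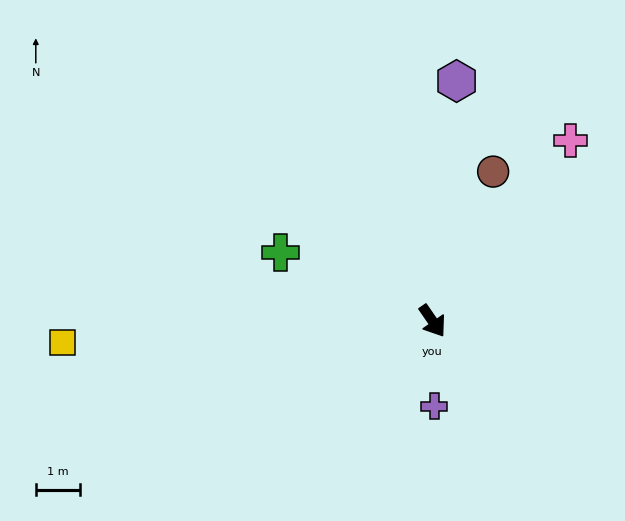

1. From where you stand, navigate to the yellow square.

turn right 121°, forward 8.3 m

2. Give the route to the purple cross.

turn right 33°, forward 1.9 m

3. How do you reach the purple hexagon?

turn left 140°, forward 5.4 m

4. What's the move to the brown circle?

turn left 123°, forward 3.6 m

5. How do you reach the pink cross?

turn left 108°, forward 5.1 m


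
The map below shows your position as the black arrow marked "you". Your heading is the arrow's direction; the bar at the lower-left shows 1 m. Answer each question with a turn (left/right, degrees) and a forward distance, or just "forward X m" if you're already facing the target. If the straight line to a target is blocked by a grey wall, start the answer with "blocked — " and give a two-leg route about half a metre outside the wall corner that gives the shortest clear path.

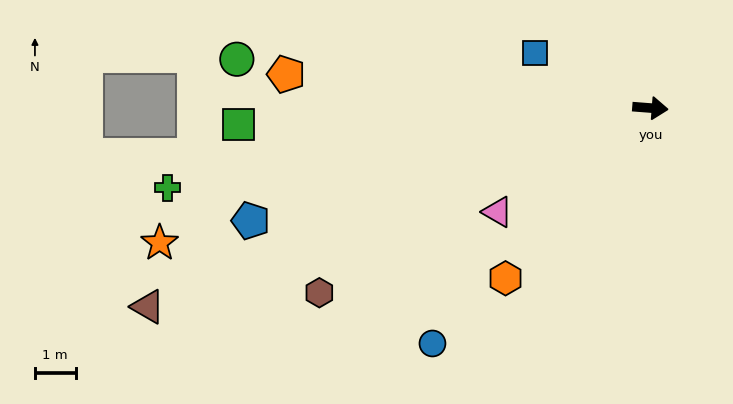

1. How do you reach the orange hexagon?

turn right 126°, forward 5.5 m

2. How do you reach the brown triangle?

turn right 154°, forward 13.3 m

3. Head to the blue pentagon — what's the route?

turn right 160°, forward 10.2 m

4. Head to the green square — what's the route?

turn right 173°, forward 10.1 m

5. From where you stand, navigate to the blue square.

turn left 159°, forward 3.1 m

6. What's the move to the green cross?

turn right 166°, forward 12.1 m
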